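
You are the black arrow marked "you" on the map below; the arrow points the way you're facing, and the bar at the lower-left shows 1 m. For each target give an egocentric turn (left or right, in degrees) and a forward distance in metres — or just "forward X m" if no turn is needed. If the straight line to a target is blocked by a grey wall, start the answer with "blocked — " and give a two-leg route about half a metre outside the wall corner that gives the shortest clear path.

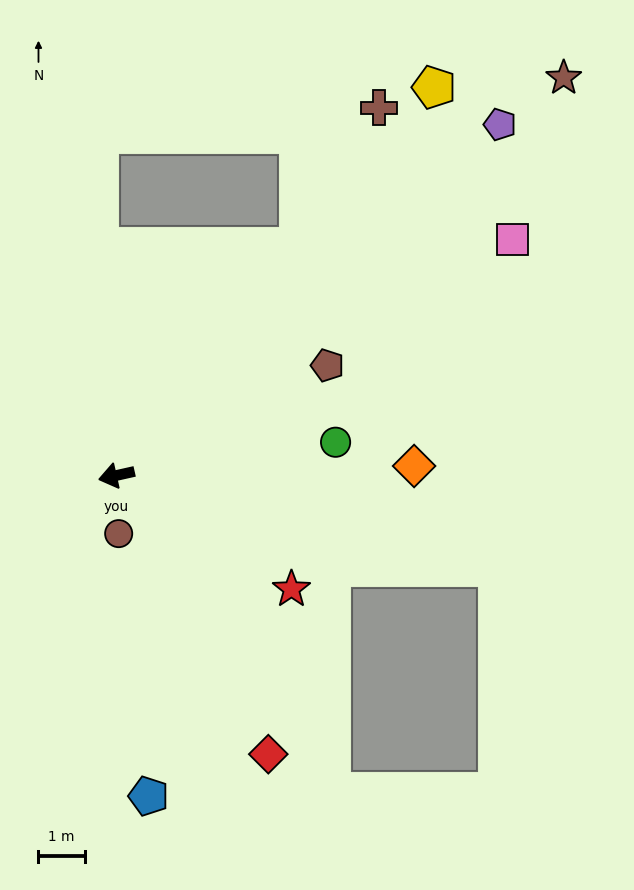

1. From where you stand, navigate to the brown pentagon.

turn right 165°, forward 5.2 m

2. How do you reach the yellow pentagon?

turn right 142°, forward 10.9 m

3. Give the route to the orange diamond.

turn left 169°, forward 6.5 m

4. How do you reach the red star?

turn left 134°, forward 4.5 m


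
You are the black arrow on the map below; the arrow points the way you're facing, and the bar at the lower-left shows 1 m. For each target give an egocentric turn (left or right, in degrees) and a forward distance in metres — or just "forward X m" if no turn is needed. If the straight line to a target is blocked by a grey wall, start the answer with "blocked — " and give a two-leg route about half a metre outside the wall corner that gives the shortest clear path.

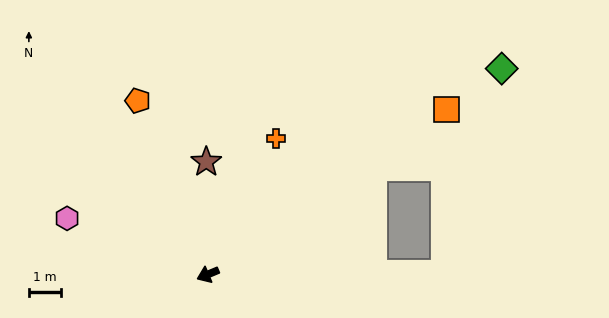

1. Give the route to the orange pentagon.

turn right 91°, forward 5.9 m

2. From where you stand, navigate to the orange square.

turn right 168°, forward 9.1 m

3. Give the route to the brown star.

turn right 112°, forward 3.5 m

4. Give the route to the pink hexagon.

turn right 44°, forward 4.8 m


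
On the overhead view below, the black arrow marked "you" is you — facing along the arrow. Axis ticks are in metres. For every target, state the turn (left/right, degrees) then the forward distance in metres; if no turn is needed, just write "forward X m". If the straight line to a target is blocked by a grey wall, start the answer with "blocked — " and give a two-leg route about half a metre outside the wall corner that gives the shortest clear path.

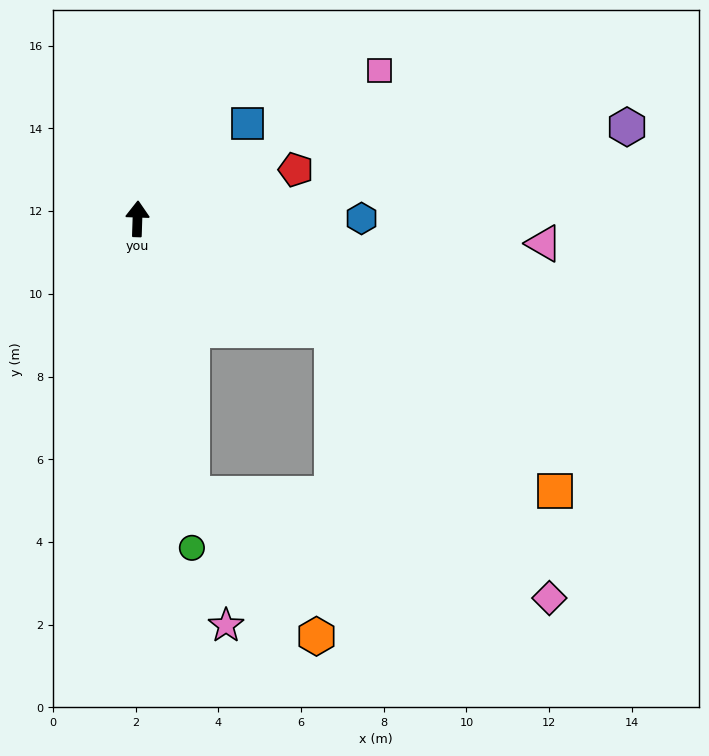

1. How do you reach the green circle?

turn right 169°, forward 8.1 m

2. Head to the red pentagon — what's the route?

turn right 71°, forward 4.0 m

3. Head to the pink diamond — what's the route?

blocked — turn right 118°, forward 5.4 m, then turn right 21°, forward 8.4 m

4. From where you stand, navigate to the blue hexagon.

turn right 88°, forward 5.4 m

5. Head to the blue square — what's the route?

turn right 47°, forward 3.5 m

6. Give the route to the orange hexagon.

blocked — turn right 167°, forward 6.8 m, then turn left 30°, forward 4.6 m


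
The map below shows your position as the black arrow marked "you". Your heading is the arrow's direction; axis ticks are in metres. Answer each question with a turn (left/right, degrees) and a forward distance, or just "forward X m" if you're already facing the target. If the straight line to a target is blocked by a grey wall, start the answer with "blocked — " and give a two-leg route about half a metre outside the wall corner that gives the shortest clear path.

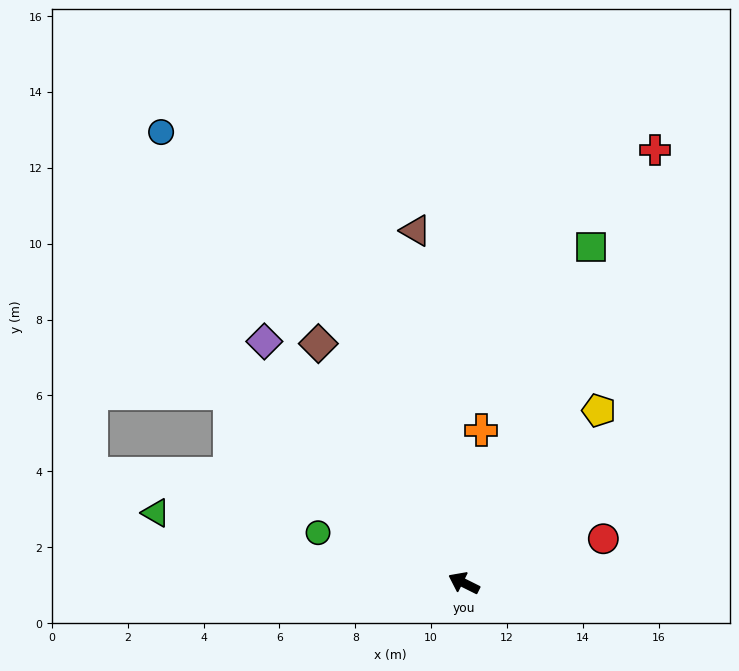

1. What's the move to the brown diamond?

turn right 32°, forward 7.4 m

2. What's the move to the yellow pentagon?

turn right 102°, forward 5.8 m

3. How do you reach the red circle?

turn right 136°, forward 3.9 m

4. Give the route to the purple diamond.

turn right 24°, forward 8.3 m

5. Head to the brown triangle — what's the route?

turn right 56°, forward 9.4 m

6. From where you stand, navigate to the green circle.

turn left 7°, forward 4.1 m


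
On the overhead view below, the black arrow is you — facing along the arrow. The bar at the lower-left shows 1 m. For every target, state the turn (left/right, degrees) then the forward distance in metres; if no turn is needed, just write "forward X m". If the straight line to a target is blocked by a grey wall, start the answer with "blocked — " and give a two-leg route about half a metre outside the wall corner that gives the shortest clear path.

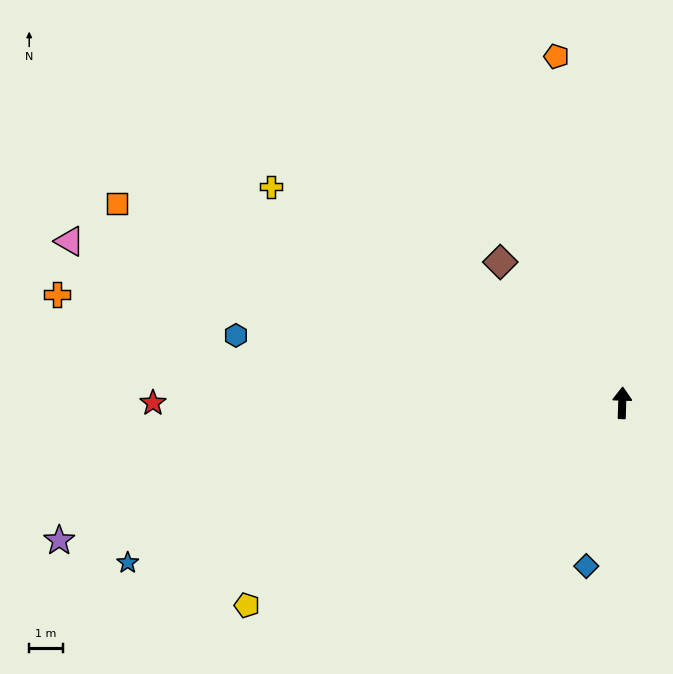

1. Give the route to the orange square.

turn left 70°, forward 16.1 m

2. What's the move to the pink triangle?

turn left 76°, forward 17.0 m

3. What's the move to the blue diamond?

turn left 169°, forward 4.9 m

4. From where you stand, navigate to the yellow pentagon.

turn left 120°, forward 12.6 m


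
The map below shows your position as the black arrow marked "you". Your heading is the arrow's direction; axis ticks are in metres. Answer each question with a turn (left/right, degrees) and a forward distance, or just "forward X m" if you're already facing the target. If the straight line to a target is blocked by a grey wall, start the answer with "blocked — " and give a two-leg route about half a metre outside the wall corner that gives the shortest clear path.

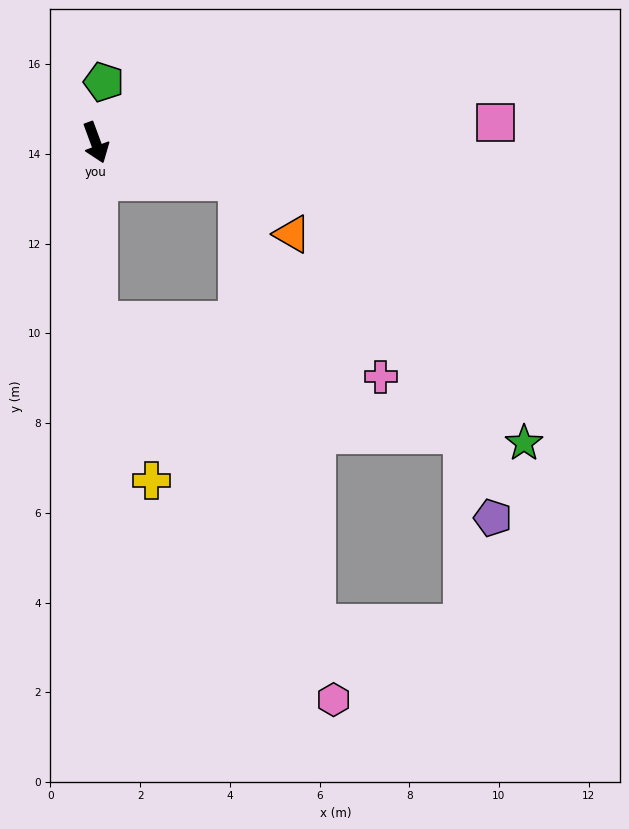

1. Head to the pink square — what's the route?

turn left 73°, forward 8.9 m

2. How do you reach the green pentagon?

turn left 152°, forward 1.4 m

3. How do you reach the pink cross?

blocked — turn right 19°, forward 4.0 m, then turn left 77°, forward 6.4 m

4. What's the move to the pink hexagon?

blocked — turn right 19°, forward 4.0 m, then turn left 31°, forward 9.9 m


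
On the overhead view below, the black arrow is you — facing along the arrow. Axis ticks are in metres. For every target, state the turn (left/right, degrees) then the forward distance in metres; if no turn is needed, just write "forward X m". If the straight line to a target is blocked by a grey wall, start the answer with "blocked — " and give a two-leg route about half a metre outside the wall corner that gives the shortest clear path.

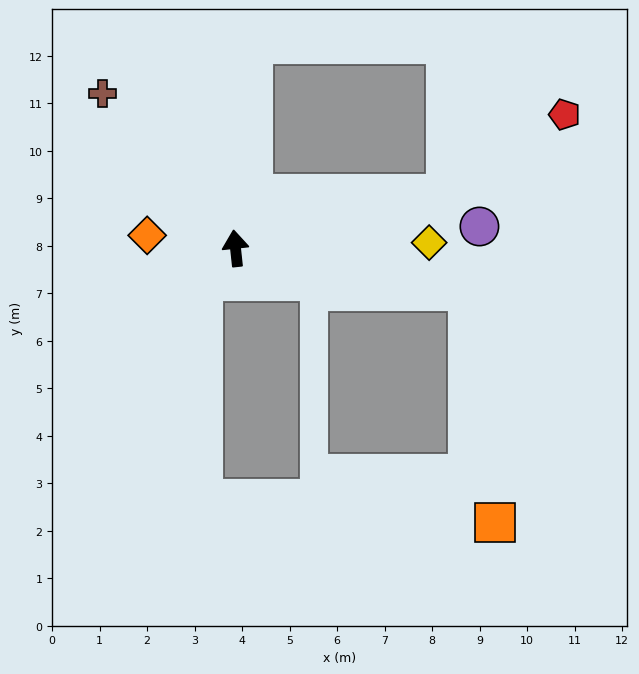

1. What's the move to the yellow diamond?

turn right 94°, forward 4.1 m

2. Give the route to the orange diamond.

turn left 76°, forward 1.9 m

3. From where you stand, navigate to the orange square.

blocked — turn right 106°, forward 5.0 m, then turn right 74°, forward 4.9 m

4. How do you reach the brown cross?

turn left 34°, forward 4.3 m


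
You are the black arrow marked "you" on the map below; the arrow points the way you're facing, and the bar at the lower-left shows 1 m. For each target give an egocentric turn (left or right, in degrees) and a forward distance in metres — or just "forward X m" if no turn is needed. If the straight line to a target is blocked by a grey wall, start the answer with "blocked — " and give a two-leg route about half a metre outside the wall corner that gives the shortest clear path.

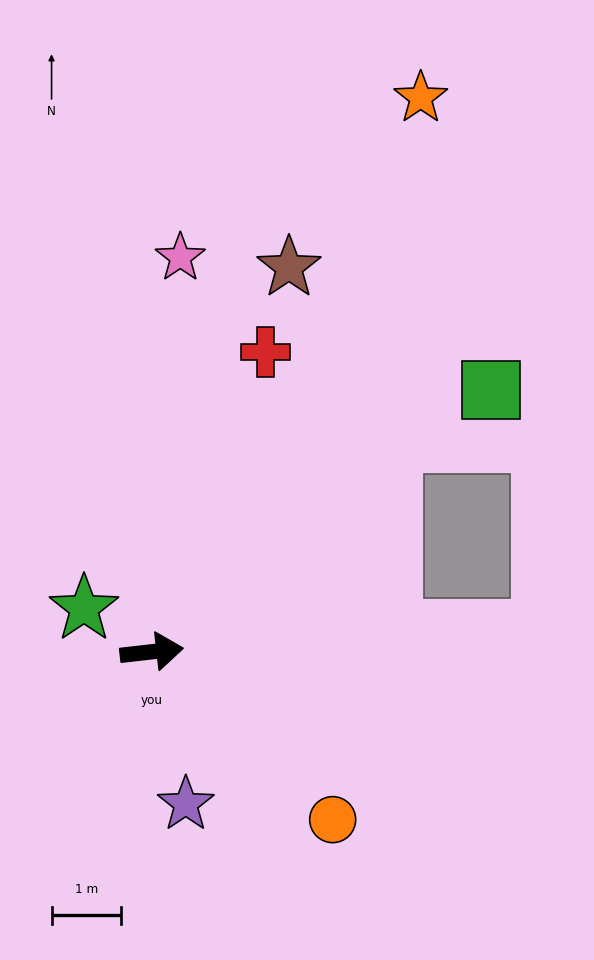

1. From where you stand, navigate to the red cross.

turn left 63°, forward 4.6 m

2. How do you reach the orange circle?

turn right 49°, forward 3.5 m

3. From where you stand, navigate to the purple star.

turn right 84°, forward 2.2 m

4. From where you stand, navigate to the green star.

turn left 141°, forward 1.2 m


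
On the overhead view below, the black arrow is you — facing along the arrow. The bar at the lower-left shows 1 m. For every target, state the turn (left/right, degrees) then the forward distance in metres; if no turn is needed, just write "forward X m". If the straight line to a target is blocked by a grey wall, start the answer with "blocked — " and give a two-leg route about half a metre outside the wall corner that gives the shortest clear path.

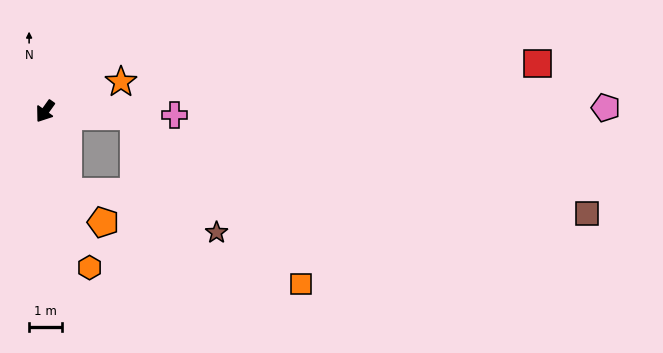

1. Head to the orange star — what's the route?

turn left 147°, forward 2.5 m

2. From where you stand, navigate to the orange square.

blocked — turn left 122°, forward 2.7 m, then turn right 42°, forward 7.2 m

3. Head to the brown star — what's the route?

blocked — turn left 122°, forward 2.7 m, then turn right 51°, forward 4.4 m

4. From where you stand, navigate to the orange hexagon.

turn left 51°, forward 5.0 m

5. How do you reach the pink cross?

turn left 124°, forward 4.0 m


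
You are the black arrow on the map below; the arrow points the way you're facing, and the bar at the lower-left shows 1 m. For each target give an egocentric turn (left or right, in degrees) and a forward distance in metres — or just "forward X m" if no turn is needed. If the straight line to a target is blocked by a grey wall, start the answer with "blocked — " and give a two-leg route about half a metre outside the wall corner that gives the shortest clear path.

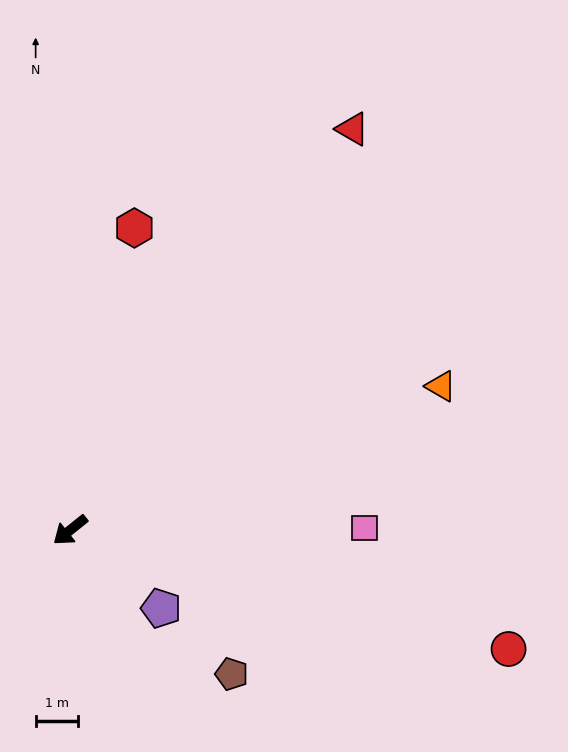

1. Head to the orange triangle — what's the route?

turn left 162°, forward 9.3 m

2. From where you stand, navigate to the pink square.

turn left 142°, forward 6.9 m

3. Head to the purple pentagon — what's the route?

turn left 101°, forward 2.8 m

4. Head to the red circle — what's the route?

turn left 126°, forward 10.6 m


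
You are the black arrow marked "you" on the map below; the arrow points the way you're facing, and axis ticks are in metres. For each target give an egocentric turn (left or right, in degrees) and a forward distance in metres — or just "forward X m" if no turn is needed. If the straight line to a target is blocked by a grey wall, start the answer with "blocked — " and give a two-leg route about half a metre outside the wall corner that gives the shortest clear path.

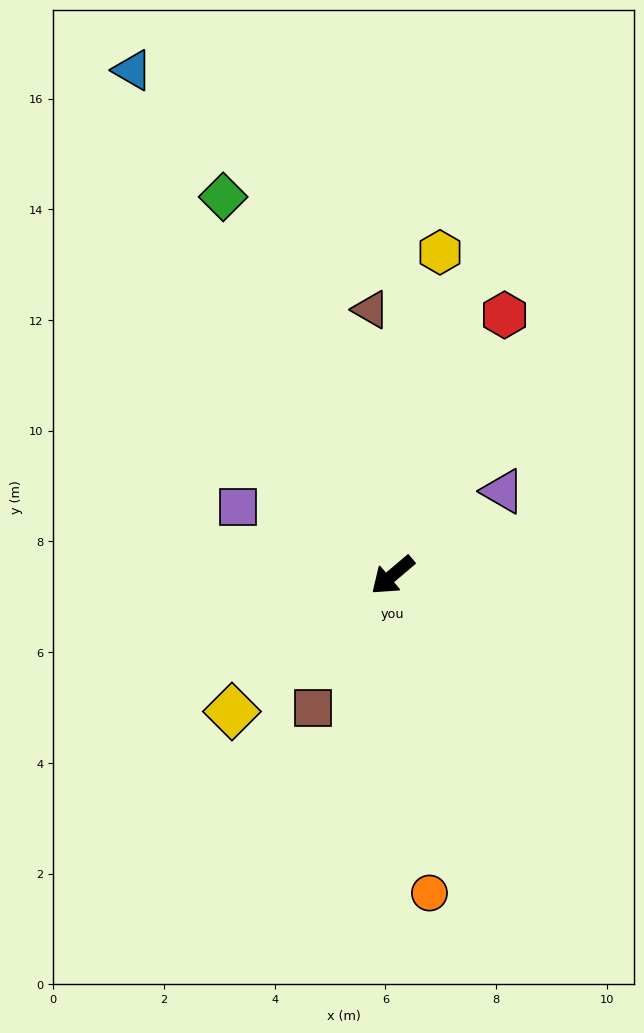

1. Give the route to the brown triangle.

turn right 126°, forward 4.8 m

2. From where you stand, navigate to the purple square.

turn right 64°, forward 3.1 m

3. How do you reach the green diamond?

turn right 106°, forward 7.5 m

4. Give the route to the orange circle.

turn left 56°, forward 5.8 m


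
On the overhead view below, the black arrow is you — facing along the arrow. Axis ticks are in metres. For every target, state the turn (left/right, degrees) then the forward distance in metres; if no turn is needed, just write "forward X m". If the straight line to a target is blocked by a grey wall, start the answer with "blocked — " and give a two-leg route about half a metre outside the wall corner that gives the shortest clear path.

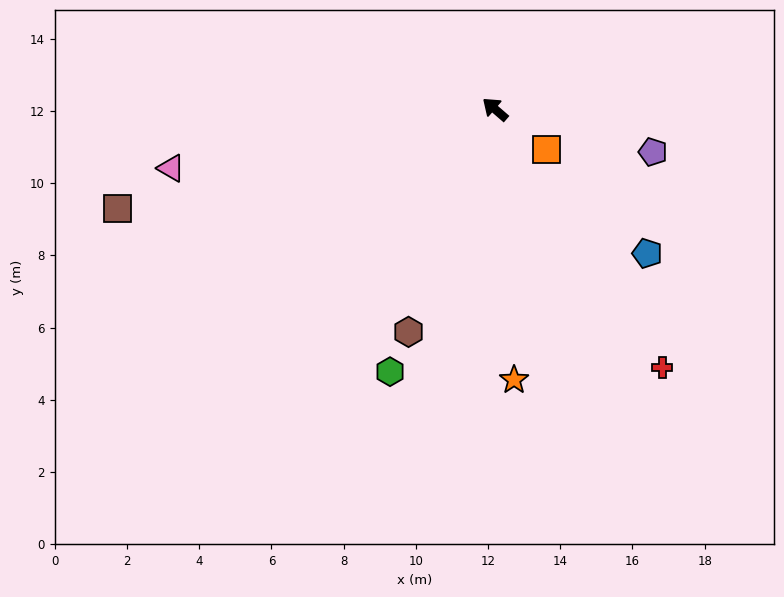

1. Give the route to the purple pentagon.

turn right 154°, forward 4.5 m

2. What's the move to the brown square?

turn left 56°, forward 10.8 m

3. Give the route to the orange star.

turn left 135°, forward 7.5 m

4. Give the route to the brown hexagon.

turn left 110°, forward 6.6 m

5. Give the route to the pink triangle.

turn left 51°, forward 9.1 m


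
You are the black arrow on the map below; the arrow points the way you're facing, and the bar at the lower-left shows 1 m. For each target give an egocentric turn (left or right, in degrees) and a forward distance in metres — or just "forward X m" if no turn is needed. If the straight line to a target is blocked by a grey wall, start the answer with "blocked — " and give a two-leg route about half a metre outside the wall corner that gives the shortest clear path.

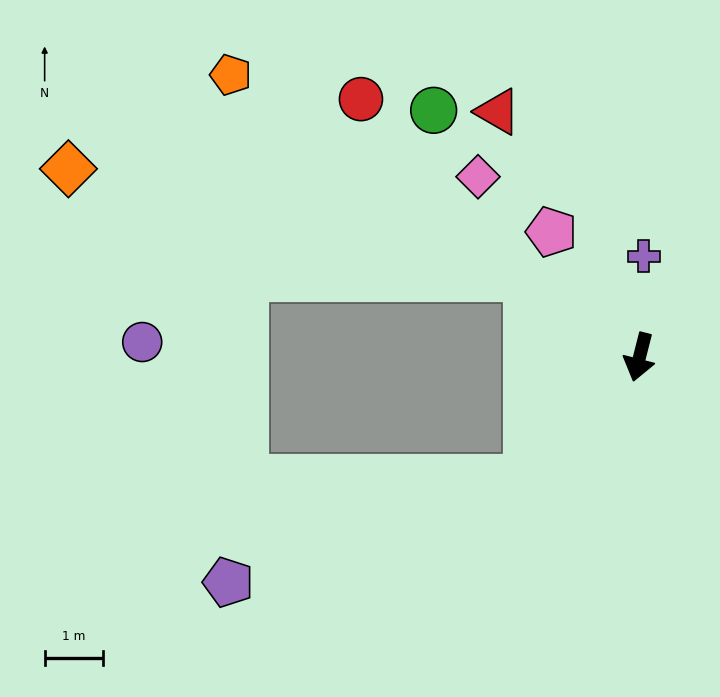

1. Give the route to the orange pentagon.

turn right 110°, forward 8.5 m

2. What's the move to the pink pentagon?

turn right 131°, forward 2.6 m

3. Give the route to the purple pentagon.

blocked — turn right 28°, forward 2.8 m, then turn right 29°, forward 5.4 m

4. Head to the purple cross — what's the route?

turn right 168°, forward 1.7 m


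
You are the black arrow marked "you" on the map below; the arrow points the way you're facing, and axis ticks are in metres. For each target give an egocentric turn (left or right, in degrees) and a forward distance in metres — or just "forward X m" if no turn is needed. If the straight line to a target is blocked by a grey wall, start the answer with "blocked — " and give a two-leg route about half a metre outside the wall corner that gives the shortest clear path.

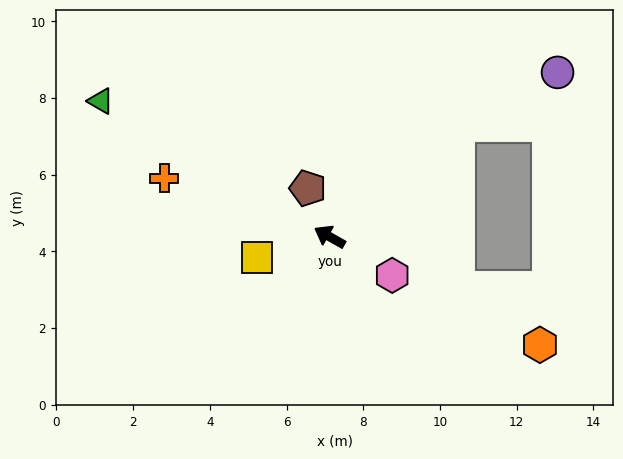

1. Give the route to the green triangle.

forward 6.9 m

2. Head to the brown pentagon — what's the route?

turn right 36°, forward 1.4 m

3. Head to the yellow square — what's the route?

turn left 46°, forward 2.0 m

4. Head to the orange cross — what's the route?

turn left 10°, forward 4.6 m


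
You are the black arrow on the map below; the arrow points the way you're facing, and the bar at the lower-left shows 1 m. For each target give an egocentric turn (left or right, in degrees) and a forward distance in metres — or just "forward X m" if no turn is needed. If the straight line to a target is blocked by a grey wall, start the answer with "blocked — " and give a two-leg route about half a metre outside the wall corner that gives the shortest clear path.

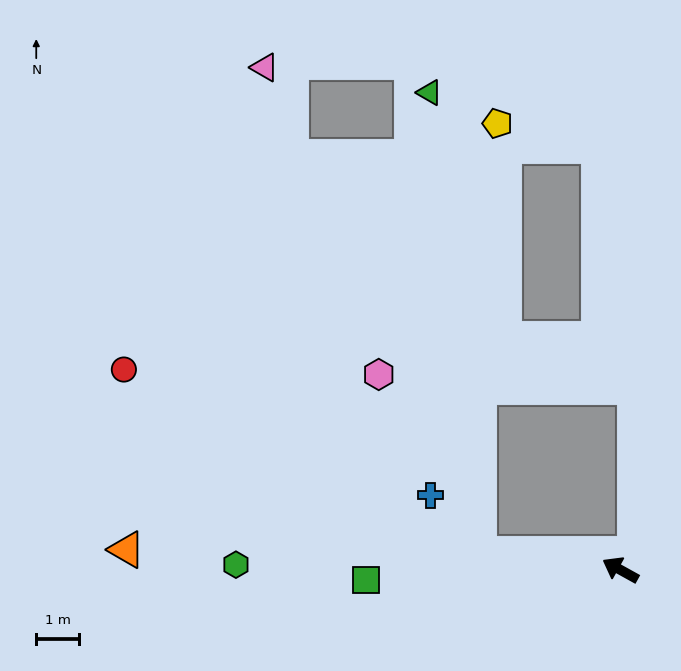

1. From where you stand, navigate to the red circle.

blocked — turn left 23°, forward 3.4 m, then turn right 21°, forward 9.4 m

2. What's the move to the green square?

turn left 31°, forward 6.0 m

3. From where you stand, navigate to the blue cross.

blocked — turn left 23°, forward 3.4 m, then turn right 45°, forward 1.8 m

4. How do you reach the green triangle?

blocked — turn left 23°, forward 3.4 m, then turn right 78°, forward 10.9 m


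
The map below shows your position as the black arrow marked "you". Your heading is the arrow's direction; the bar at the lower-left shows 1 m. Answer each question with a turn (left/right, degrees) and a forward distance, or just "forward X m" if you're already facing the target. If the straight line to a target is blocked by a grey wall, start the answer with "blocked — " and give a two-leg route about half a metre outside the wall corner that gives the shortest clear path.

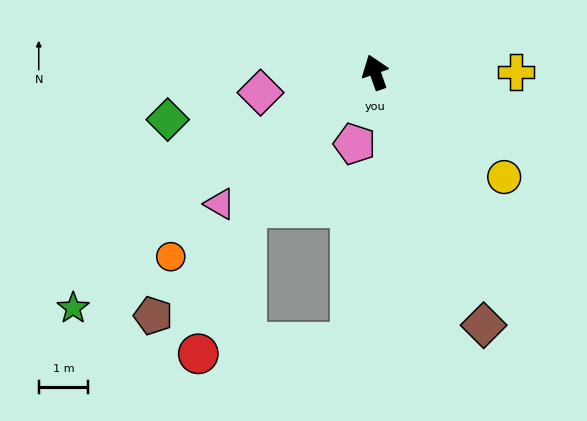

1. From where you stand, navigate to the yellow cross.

turn right 109°, forward 2.8 m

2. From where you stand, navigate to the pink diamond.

turn left 81°, forward 2.3 m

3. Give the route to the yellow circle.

turn right 149°, forward 3.4 m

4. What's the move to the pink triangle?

turn left 111°, forward 4.1 m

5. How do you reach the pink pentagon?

turn left 145°, forward 1.5 m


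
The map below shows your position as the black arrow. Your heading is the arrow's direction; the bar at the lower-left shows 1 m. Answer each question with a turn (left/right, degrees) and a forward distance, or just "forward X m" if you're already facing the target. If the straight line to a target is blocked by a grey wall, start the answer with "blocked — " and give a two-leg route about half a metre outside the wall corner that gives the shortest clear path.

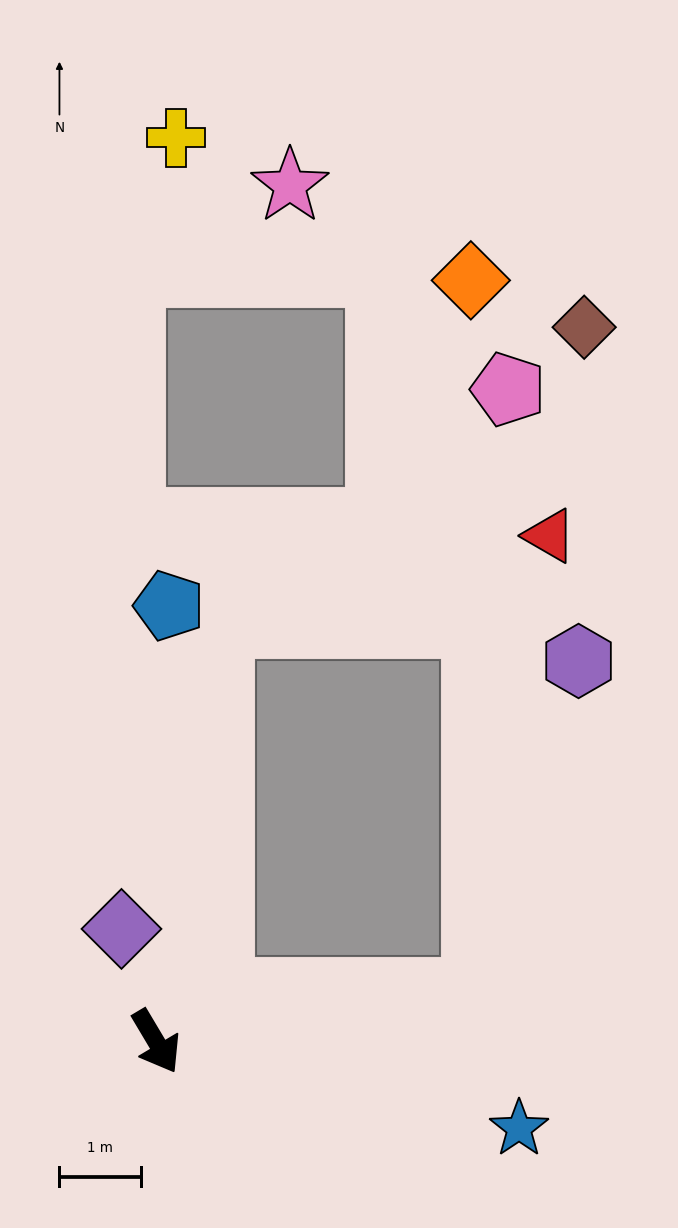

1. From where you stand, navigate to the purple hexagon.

blocked — turn left 68°, forward 4.0 m, then turn left 64°, forward 4.3 m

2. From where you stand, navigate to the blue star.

turn left 46°, forward 4.6 m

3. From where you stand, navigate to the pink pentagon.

blocked — turn left 68°, forward 4.0 m, then turn left 78°, forward 7.5 m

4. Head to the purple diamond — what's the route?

turn left 166°, forward 1.5 m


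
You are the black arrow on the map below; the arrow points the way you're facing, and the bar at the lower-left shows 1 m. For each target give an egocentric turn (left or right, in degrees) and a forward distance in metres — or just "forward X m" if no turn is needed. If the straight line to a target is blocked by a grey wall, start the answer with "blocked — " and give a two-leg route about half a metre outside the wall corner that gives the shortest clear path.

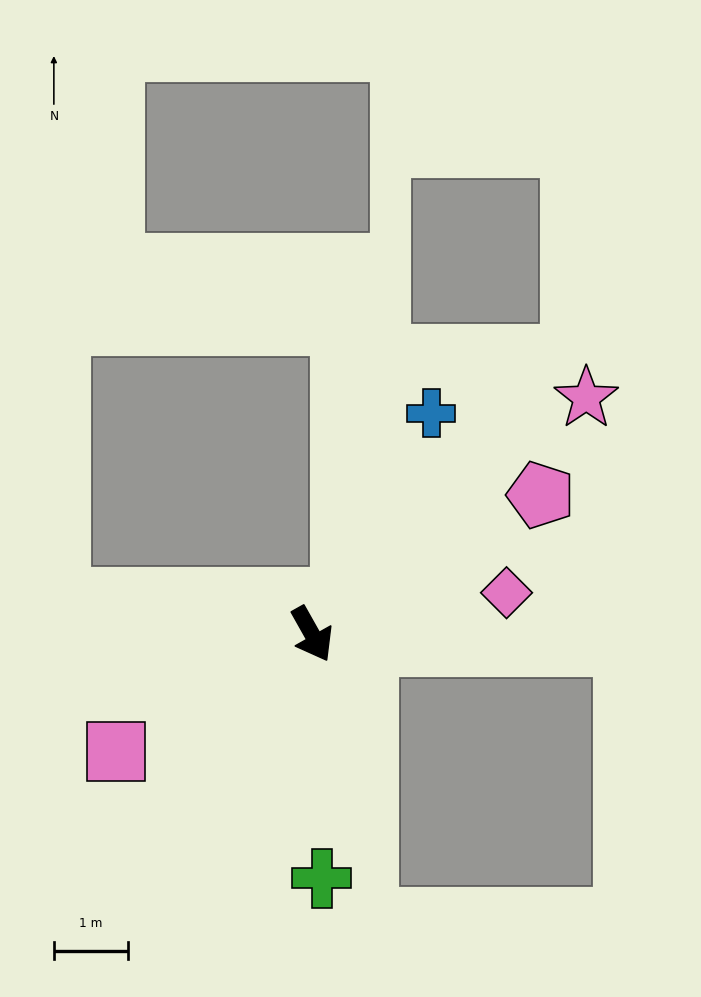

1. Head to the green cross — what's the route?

turn right 27°, forward 3.3 m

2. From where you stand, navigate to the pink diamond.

turn left 73°, forward 2.7 m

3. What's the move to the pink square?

turn right 88°, forward 3.1 m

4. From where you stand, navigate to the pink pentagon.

turn left 92°, forward 3.6 m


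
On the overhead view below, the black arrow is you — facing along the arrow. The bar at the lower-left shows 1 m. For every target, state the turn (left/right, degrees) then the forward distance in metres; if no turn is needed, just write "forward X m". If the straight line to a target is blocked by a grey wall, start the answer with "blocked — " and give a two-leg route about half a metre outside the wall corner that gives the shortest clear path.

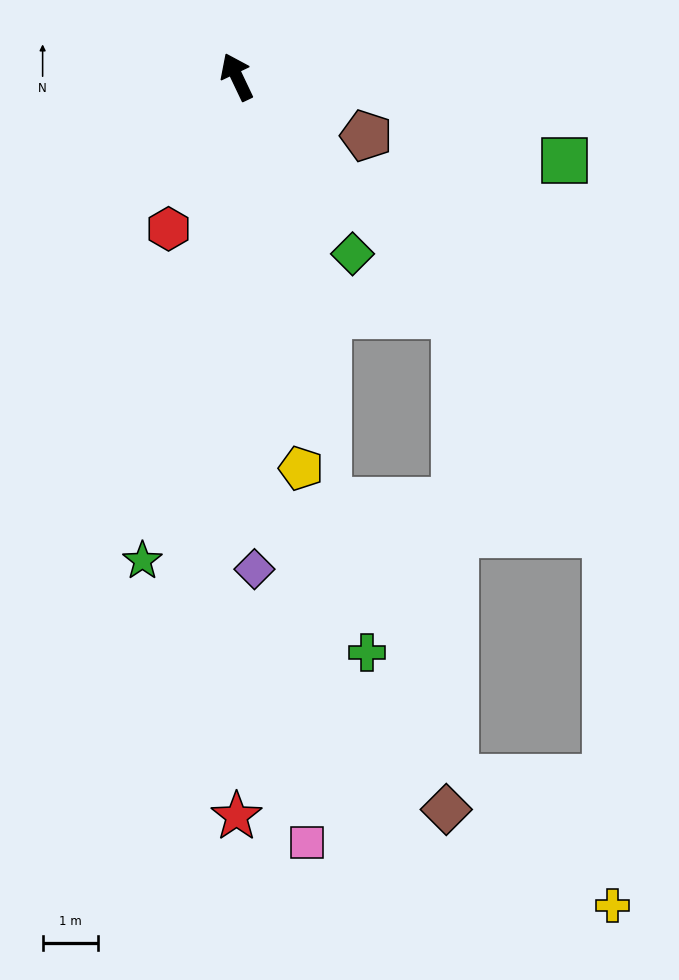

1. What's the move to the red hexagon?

turn left 130°, forward 3.0 m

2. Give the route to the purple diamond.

turn left 157°, forward 8.9 m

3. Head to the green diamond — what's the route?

turn right 172°, forward 3.8 m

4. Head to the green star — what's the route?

turn left 144°, forward 8.9 m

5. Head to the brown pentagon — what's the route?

turn right 140°, forward 2.6 m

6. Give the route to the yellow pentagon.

turn left 164°, forward 7.2 m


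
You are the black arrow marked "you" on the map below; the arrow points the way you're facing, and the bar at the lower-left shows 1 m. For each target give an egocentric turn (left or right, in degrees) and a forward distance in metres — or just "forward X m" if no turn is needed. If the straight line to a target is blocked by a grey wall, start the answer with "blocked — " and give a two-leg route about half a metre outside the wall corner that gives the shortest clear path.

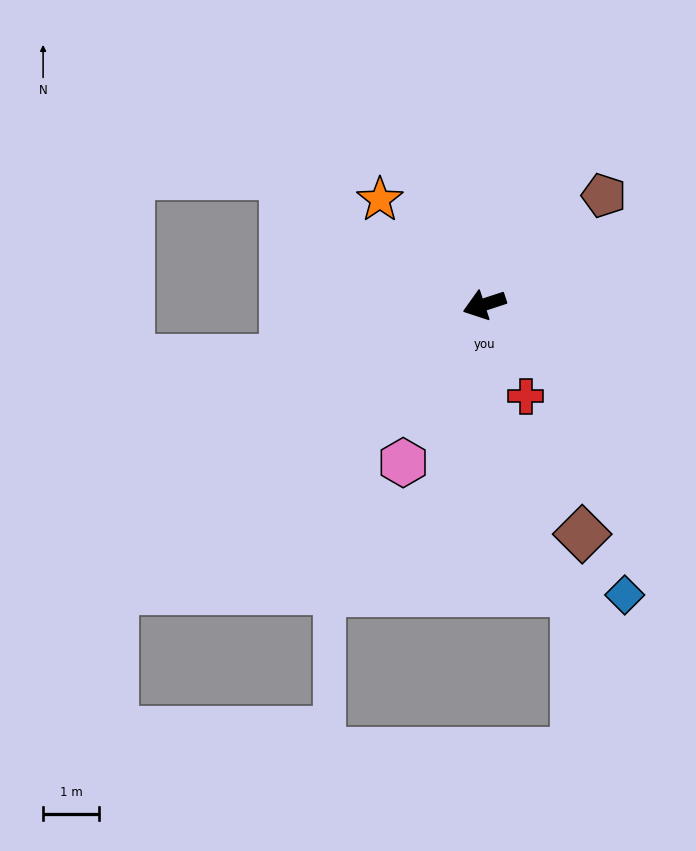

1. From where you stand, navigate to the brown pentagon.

turn right 156°, forward 2.9 m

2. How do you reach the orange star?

turn right 63°, forward 2.6 m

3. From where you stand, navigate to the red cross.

turn left 96°, forward 1.8 m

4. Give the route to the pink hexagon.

turn left 45°, forward 3.2 m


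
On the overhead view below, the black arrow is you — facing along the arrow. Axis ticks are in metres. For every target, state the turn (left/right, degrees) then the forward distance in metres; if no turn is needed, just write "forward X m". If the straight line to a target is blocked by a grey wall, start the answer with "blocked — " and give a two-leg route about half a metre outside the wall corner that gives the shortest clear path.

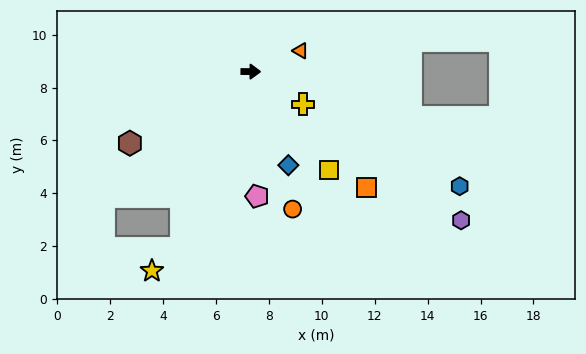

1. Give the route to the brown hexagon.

turn right 149°, forward 5.3 m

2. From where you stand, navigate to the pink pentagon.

turn right 87°, forward 4.7 m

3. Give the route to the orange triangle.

turn left 23°, forward 2.0 m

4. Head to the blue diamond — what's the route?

turn right 68°, forward 3.8 m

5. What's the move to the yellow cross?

turn right 32°, forward 2.3 m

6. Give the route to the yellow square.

turn right 51°, forward 4.8 m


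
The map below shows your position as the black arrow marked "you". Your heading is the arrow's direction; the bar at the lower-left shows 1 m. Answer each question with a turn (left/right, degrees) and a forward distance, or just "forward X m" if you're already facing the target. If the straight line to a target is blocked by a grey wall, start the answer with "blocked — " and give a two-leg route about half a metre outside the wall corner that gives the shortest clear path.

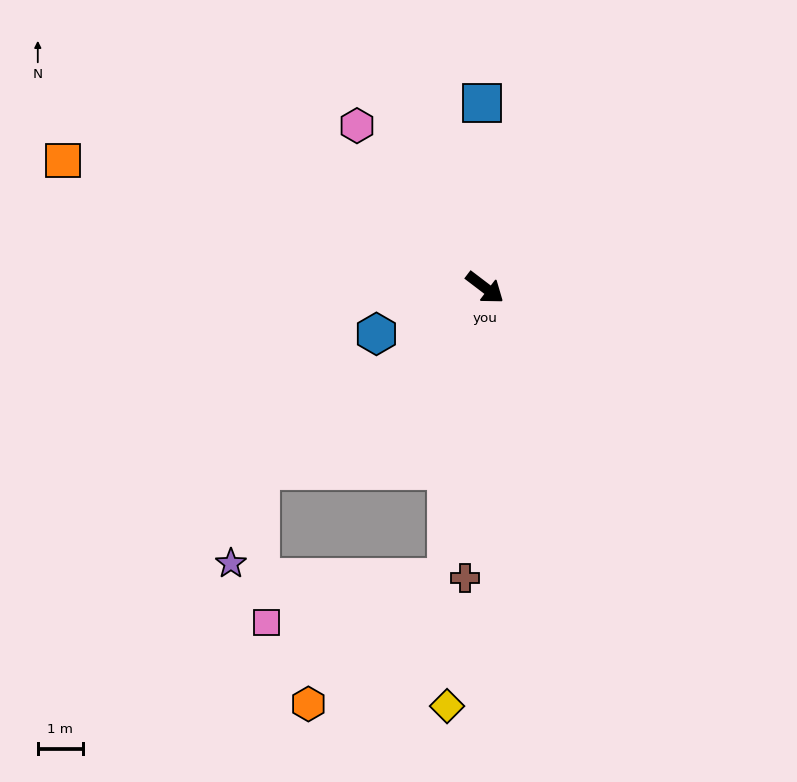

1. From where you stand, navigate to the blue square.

turn left 128°, forward 4.1 m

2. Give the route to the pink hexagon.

turn left 166°, forward 4.6 m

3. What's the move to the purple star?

blocked — turn right 103°, forward 6.4 m, then turn left 32°, forward 2.2 m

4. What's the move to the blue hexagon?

turn right 120°, forward 2.6 m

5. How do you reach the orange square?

turn right 159°, forward 9.8 m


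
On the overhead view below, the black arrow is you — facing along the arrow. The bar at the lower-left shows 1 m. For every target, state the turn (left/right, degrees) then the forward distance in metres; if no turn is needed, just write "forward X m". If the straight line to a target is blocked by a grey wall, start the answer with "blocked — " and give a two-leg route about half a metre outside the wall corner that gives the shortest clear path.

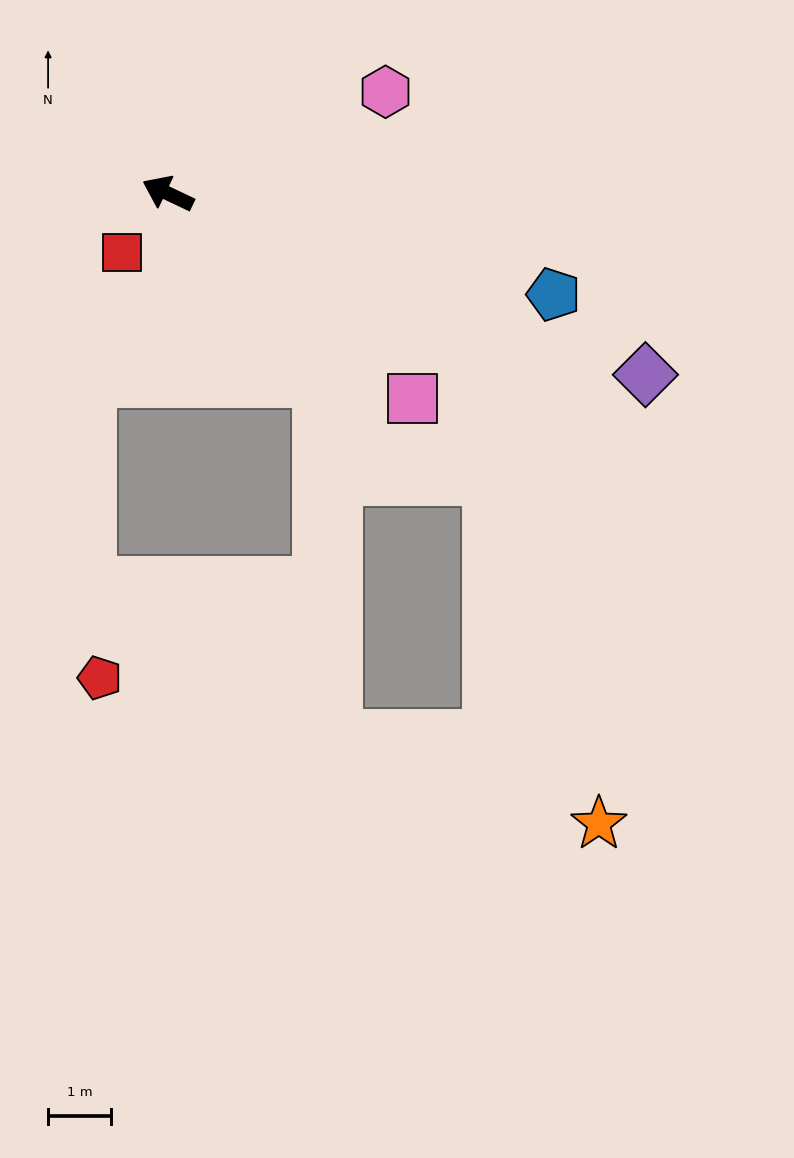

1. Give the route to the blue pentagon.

turn right 169°, forward 6.4 m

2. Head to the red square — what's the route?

turn left 77°, forward 1.2 m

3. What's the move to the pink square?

turn left 165°, forward 5.1 m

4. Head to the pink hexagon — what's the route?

turn right 130°, forward 3.8 m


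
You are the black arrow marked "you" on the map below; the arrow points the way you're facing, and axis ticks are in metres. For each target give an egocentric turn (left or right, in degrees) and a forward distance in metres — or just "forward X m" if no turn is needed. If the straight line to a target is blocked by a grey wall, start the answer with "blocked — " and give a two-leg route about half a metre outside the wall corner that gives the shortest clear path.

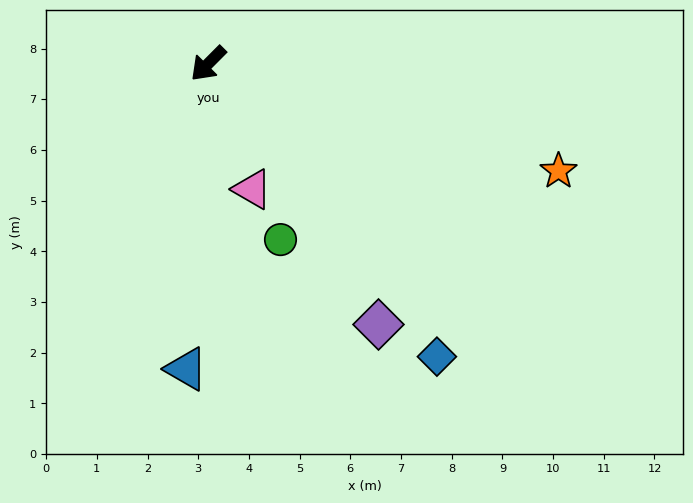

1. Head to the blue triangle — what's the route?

turn left 41°, forward 6.0 m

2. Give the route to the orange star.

turn left 118°, forward 7.2 m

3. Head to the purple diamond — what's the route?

turn left 78°, forward 6.1 m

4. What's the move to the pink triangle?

turn left 64°, forward 2.6 m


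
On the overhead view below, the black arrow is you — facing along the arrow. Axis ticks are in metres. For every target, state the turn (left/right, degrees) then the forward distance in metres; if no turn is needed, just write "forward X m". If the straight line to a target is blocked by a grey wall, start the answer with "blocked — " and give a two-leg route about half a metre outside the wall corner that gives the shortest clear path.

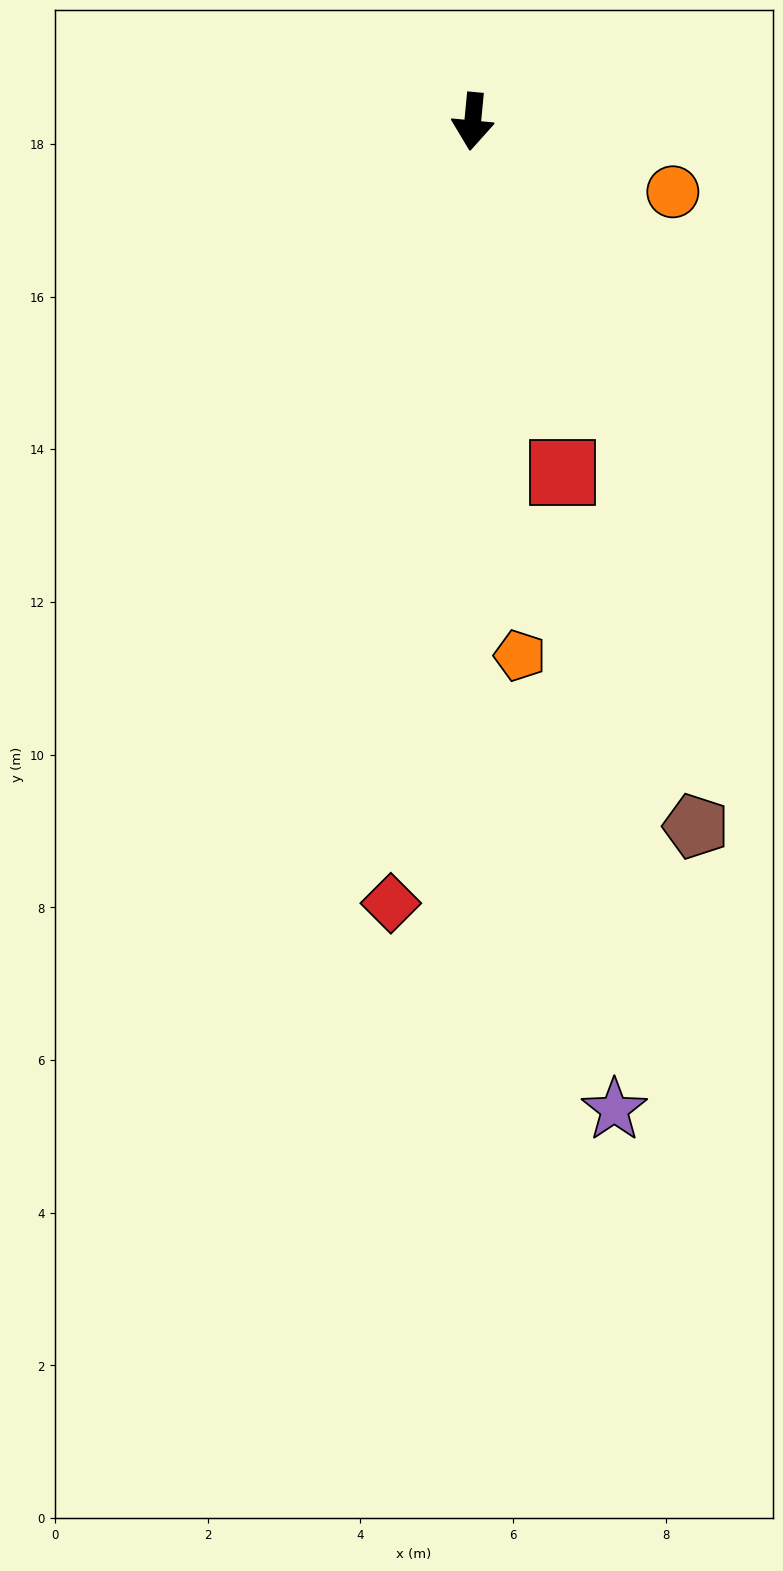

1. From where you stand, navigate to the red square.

turn left 20°, forward 4.7 m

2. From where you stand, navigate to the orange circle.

turn left 76°, forward 2.8 m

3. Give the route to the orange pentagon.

turn left 10°, forward 7.0 m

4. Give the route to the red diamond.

forward 10.3 m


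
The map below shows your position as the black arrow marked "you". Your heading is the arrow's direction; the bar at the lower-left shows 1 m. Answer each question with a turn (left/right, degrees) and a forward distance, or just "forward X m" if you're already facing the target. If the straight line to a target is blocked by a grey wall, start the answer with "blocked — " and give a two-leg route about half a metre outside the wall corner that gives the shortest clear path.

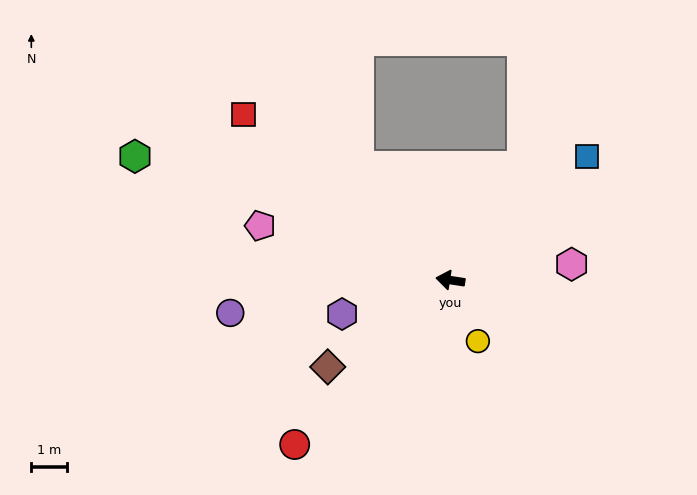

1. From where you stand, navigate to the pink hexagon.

turn right 164°, forward 3.5 m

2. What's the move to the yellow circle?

turn left 123°, forward 1.9 m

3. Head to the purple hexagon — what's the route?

turn left 26°, forward 3.2 m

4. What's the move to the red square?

turn right 30°, forward 7.5 m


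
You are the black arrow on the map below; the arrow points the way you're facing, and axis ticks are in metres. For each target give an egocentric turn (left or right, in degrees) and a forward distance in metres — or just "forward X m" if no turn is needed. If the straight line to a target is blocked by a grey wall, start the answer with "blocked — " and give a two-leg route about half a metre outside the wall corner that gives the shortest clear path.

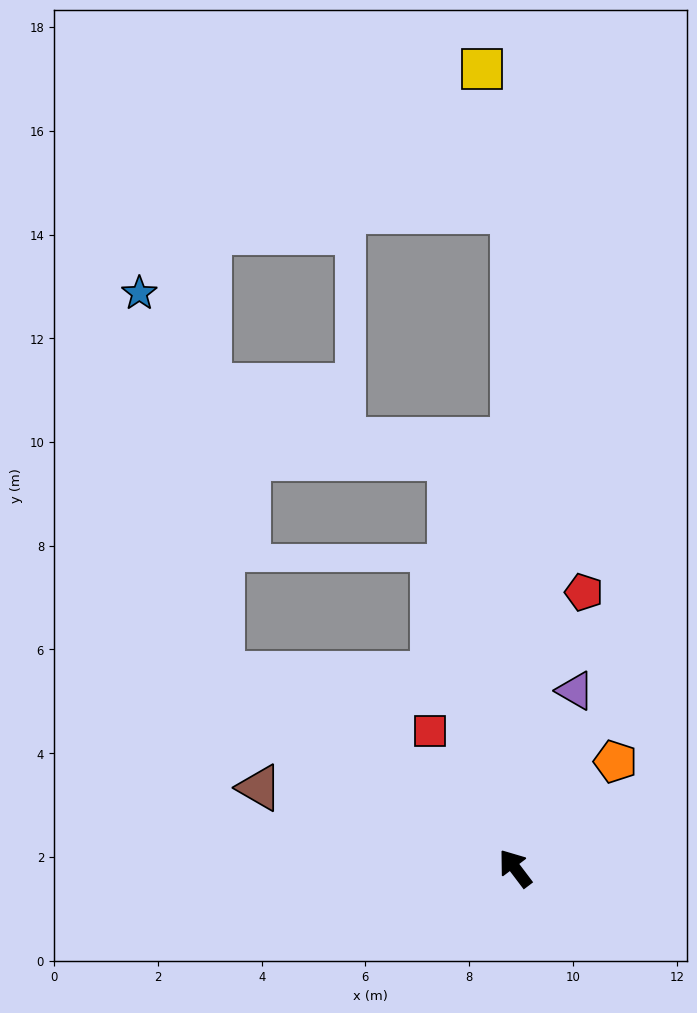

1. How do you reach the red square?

turn right 5°, forward 3.1 m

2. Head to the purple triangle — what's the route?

turn right 56°, forward 3.6 m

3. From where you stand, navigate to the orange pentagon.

turn right 80°, forward 2.8 m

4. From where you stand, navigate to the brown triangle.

turn left 35°, forward 5.2 m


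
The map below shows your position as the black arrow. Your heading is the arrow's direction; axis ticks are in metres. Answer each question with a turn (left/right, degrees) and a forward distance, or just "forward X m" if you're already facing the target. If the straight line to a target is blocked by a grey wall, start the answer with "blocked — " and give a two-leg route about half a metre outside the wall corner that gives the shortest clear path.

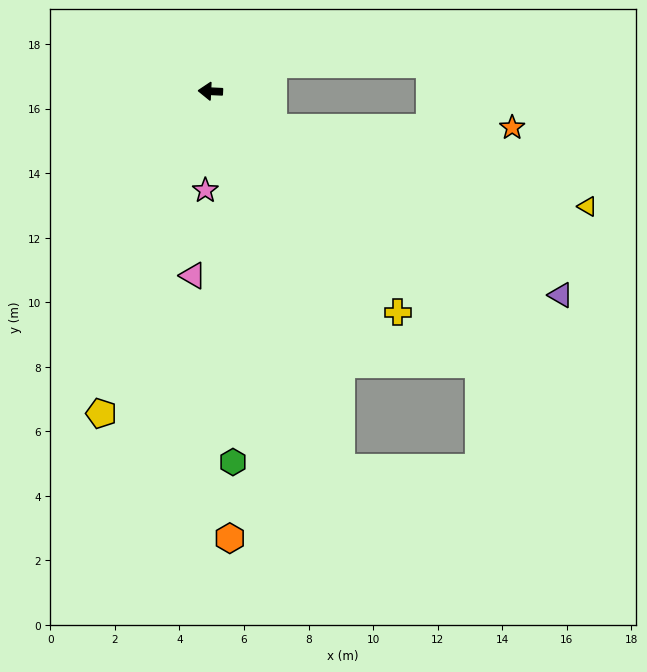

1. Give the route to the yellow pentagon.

turn left 74°, forward 10.5 m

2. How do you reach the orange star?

blocked — turn left 153°, forward 2.3 m, then turn left 30°, forward 7.4 m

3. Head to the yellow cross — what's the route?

turn left 133°, forward 9.0 m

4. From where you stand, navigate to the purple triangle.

turn left 152°, forward 12.6 m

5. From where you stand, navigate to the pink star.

turn left 90°, forward 3.1 m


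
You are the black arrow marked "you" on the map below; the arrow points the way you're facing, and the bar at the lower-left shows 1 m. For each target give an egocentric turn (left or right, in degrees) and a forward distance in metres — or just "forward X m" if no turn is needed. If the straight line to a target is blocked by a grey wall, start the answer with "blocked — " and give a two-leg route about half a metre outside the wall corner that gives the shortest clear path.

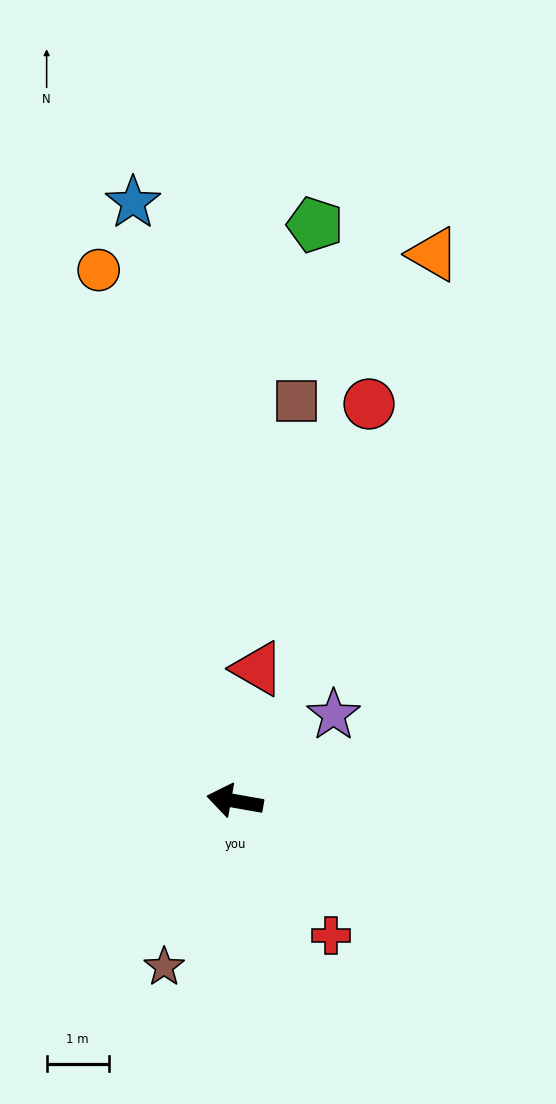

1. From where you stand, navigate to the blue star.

turn right 70°, forward 9.8 m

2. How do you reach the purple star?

turn right 129°, forward 2.1 m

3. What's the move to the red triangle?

turn right 90°, forward 2.2 m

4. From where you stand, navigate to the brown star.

turn left 77°, forward 2.9 m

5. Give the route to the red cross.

turn left 136°, forward 2.7 m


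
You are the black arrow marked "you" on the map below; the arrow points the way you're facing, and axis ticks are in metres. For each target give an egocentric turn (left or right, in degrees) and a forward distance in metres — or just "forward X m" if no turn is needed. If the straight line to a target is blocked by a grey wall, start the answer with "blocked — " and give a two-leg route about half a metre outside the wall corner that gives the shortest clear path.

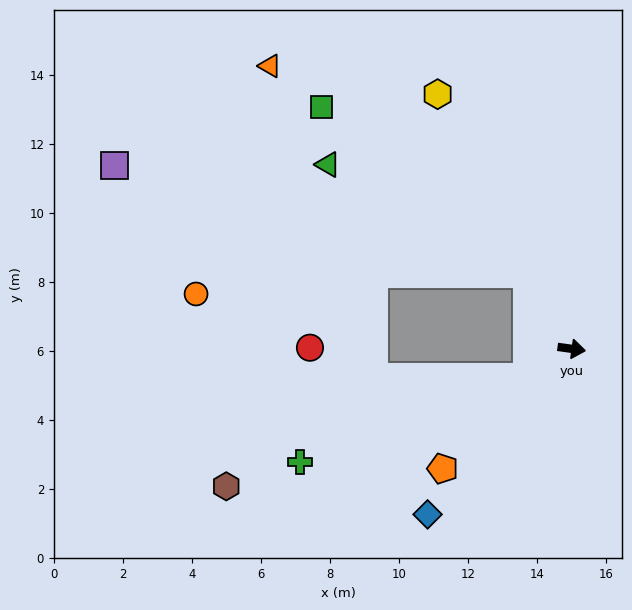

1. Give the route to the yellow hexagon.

turn left 126°, forward 8.3 m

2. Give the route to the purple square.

blocked — turn left 128°, forward 2.5 m, then turn left 45°, forward 12.4 m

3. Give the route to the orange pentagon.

turn right 129°, forward 5.1 m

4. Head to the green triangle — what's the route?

blocked — turn left 128°, forward 2.5 m, then turn left 31°, forward 6.6 m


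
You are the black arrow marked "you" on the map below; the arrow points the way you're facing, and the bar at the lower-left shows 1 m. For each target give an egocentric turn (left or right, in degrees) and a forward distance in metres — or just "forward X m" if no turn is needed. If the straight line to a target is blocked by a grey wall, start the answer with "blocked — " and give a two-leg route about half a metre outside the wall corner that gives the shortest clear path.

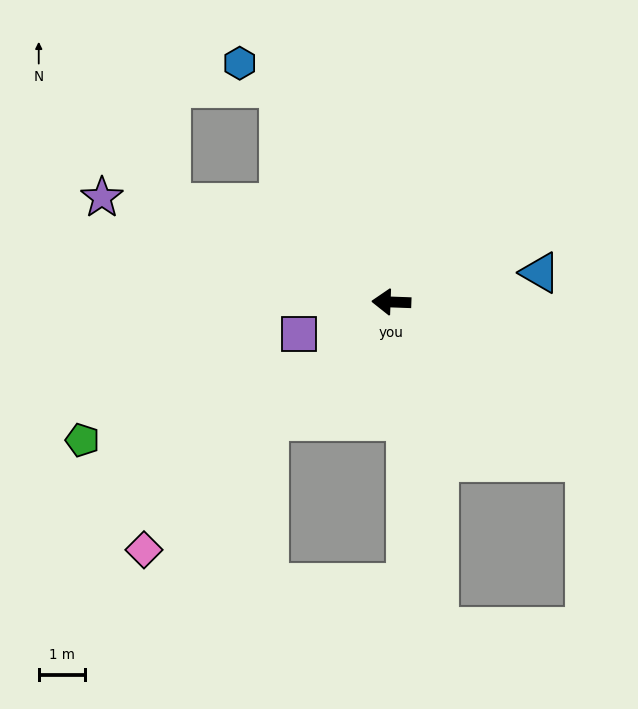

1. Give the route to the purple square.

turn left 21°, forward 2.1 m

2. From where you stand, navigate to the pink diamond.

turn left 47°, forward 7.5 m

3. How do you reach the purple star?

turn right 18°, forward 6.6 m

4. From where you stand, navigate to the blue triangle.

turn right 167°, forward 3.3 m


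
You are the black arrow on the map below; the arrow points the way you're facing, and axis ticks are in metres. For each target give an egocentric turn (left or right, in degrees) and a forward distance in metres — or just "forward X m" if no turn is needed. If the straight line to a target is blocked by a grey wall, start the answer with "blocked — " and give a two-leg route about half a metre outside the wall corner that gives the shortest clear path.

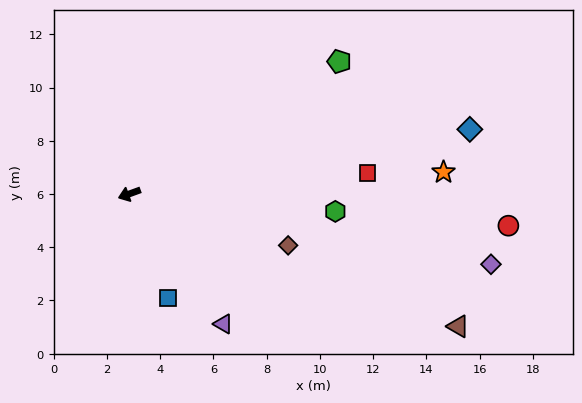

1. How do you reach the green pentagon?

turn right 168°, forward 9.3 m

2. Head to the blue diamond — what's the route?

turn left 171°, forward 13.0 m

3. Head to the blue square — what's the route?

turn left 90°, forward 4.2 m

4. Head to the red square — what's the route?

turn left 165°, forward 9.0 m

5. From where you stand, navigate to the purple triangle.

turn left 106°, forward 6.0 m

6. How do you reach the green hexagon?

turn left 155°, forward 7.8 m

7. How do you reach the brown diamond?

turn left 142°, forward 6.3 m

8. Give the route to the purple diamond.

turn left 149°, forward 13.8 m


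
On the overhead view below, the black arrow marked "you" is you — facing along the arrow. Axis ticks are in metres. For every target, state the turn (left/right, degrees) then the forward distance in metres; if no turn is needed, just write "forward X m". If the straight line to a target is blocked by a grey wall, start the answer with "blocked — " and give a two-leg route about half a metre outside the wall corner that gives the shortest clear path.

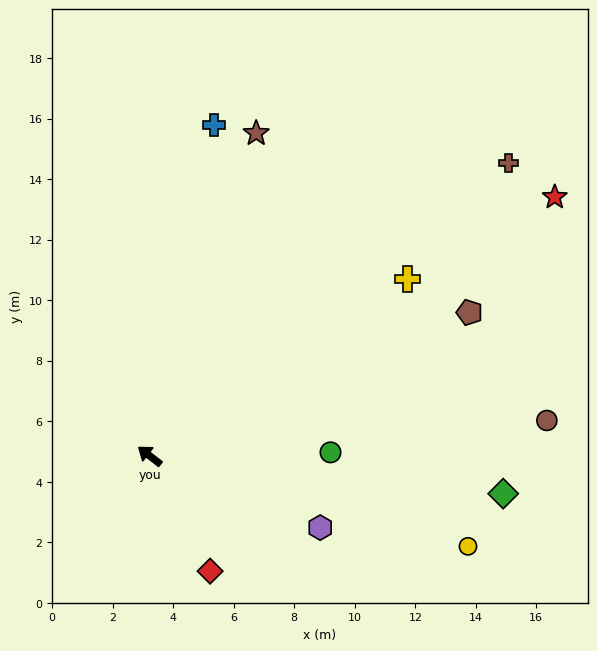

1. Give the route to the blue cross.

turn right 63°, forward 11.1 m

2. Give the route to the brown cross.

turn right 103°, forward 15.3 m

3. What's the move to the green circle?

turn right 141°, forward 6.0 m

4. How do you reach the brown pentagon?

turn right 118°, forward 11.6 m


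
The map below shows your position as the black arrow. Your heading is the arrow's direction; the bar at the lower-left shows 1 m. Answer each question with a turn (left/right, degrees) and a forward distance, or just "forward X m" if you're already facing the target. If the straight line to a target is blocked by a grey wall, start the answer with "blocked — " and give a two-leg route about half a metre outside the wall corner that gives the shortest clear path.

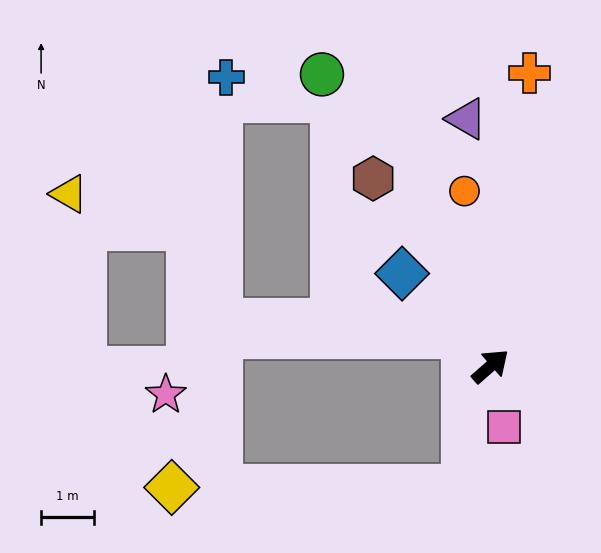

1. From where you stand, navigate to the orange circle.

turn left 57°, forward 3.3 m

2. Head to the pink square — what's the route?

turn right 119°, forward 1.2 m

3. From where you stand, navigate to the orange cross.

turn left 41°, forward 5.6 m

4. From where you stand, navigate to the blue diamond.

turn left 92°, forward 2.4 m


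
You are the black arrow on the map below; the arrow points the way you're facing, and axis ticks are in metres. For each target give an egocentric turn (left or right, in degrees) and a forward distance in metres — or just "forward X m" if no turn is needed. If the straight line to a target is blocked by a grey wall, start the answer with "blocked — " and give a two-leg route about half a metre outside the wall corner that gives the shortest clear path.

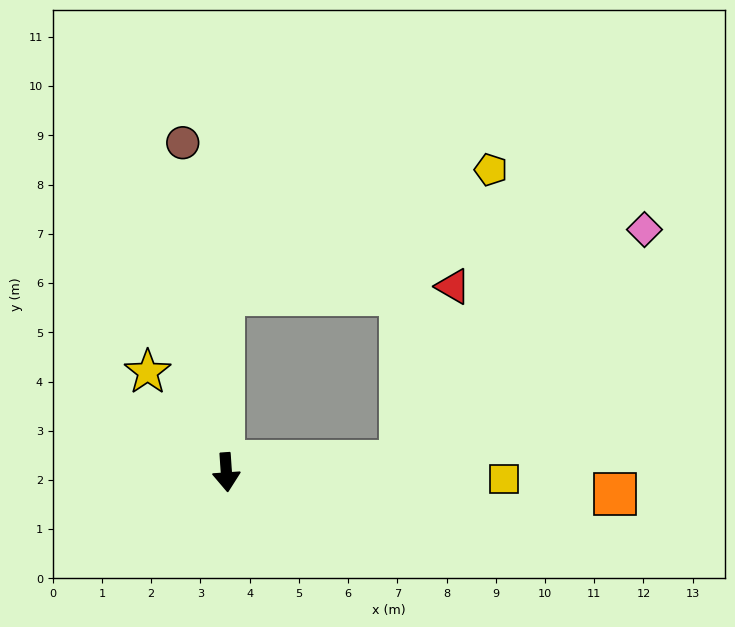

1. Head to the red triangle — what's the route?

blocked — turn left 90°, forward 3.5 m, then turn left 69°, forward 3.7 m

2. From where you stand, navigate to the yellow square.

turn left 85°, forward 5.6 m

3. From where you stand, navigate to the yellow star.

turn right 146°, forward 2.6 m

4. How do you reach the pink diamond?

blocked — turn left 90°, forward 3.5 m, then turn left 40°, forward 6.8 m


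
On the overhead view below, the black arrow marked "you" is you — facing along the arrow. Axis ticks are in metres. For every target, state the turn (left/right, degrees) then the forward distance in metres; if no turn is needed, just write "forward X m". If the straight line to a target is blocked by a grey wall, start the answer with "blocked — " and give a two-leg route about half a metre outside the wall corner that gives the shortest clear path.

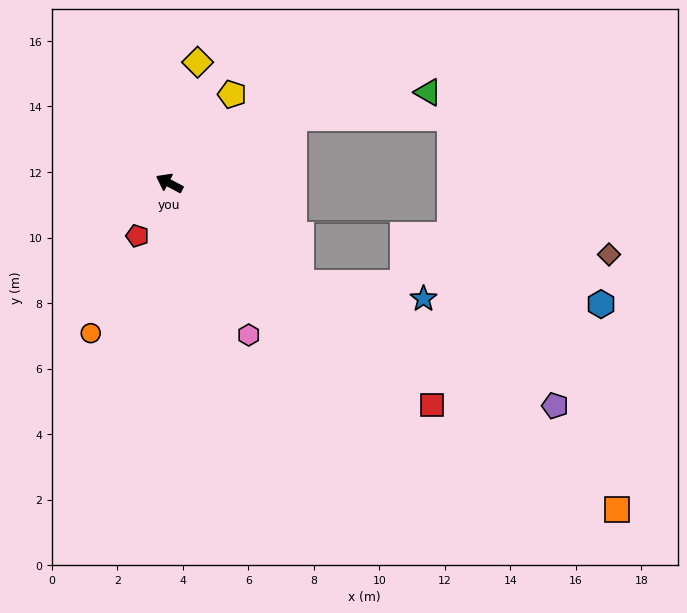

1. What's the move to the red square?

turn left 168°, forward 10.5 m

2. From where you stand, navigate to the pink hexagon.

turn left 145°, forward 5.2 m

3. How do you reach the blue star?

blocked — turn left 170°, forward 5.0 m, then turn left 31°, forward 3.8 m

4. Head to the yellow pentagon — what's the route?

turn right 97°, forward 3.3 m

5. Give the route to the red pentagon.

turn left 87°, forward 1.9 m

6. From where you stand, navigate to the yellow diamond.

turn right 75°, forward 3.8 m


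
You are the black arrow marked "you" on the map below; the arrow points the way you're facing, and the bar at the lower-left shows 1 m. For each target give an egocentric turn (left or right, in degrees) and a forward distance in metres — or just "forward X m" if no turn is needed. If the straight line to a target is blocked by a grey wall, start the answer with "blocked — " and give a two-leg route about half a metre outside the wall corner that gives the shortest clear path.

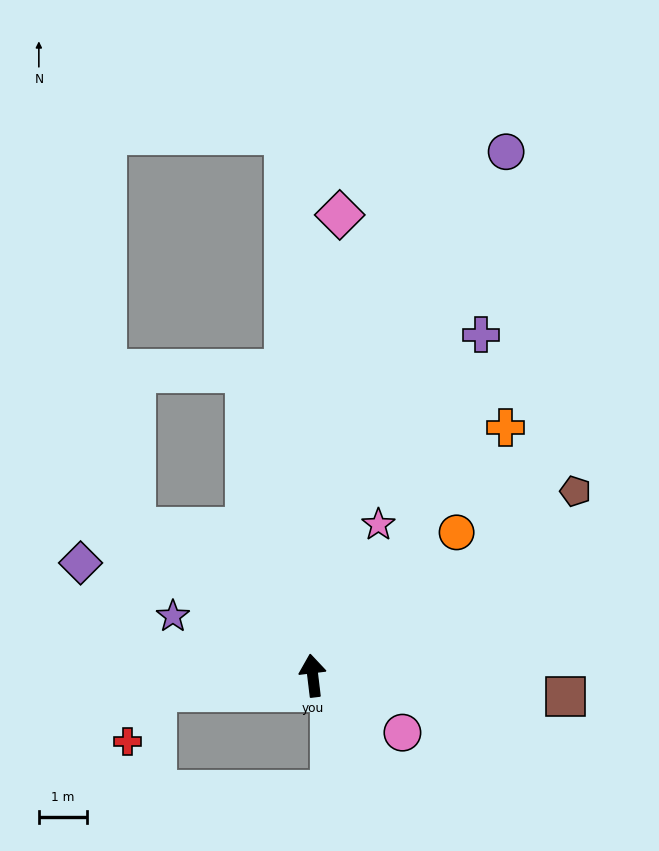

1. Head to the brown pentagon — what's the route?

turn right 62°, forward 6.6 m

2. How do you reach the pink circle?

turn right 129°, forward 2.2 m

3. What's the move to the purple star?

turn left 60°, forward 3.1 m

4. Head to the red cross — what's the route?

blocked — turn left 89°, forward 3.2 m, then turn left 54°, forward 1.2 m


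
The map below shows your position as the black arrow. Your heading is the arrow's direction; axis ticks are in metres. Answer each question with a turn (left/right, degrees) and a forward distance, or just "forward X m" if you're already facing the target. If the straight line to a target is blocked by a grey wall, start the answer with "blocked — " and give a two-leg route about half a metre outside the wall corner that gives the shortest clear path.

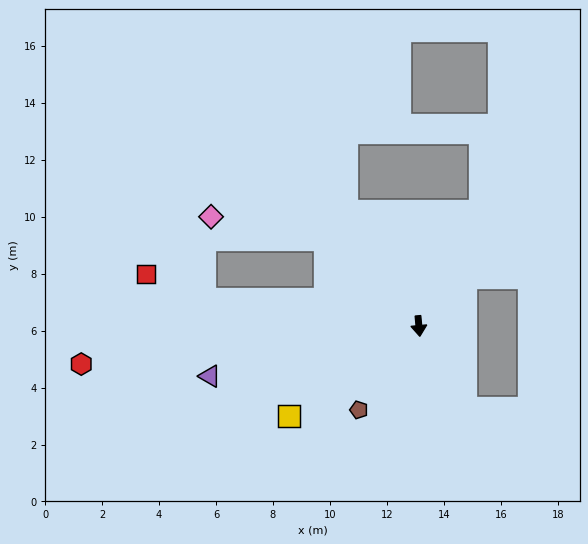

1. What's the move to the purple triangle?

turn right 82°, forward 7.5 m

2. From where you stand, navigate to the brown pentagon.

turn right 41°, forward 3.6 m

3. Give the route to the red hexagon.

turn right 89°, forward 11.9 m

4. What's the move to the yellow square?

turn right 60°, forward 5.5 m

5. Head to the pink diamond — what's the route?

blocked — turn right 138°, forward 4.5 m, then turn left 32°, forward 4.1 m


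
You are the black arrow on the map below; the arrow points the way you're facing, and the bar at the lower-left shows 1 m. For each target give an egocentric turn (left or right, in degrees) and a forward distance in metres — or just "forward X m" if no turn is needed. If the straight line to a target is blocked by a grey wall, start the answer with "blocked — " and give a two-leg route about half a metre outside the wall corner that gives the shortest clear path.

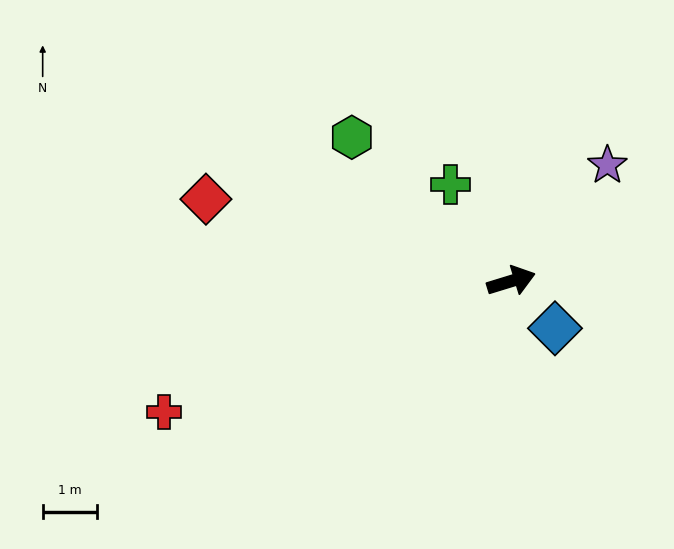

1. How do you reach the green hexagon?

turn left 121°, forward 3.9 m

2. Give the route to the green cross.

turn left 105°, forward 2.1 m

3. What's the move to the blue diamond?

turn right 64°, forward 1.2 m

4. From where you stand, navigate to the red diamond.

turn left 148°, forward 5.8 m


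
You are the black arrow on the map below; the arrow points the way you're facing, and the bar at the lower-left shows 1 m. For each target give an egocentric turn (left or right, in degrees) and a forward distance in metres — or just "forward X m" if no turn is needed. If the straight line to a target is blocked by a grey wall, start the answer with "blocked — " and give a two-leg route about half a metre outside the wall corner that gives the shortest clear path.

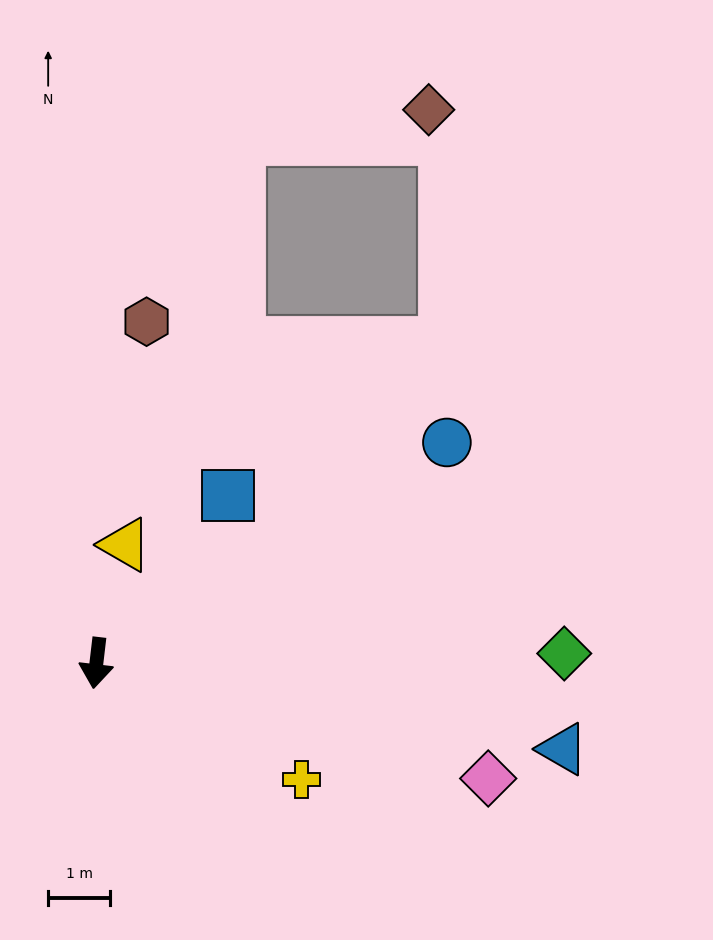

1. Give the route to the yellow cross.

turn left 67°, forward 3.8 m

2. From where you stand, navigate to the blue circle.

turn left 129°, forward 6.7 m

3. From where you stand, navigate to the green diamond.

turn left 98°, forward 7.6 m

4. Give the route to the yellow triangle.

turn left 173°, forward 2.0 m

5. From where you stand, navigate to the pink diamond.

turn left 80°, forward 6.6 m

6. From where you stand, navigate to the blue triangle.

turn left 86°, forward 7.7 m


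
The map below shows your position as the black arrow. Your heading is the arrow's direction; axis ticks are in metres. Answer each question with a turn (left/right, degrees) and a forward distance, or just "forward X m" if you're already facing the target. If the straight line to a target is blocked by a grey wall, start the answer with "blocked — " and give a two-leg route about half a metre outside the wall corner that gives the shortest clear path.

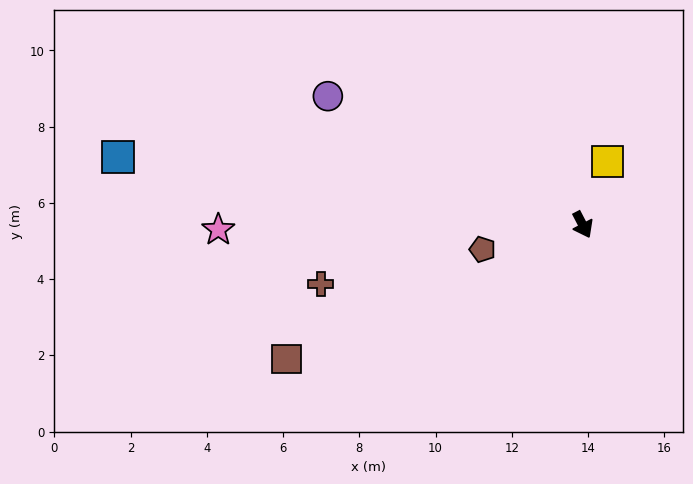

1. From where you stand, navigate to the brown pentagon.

turn right 104°, forward 2.7 m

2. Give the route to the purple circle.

turn right 144°, forward 7.5 m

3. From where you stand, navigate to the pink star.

turn right 117°, forward 9.6 m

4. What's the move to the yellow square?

turn left 131°, forward 1.8 m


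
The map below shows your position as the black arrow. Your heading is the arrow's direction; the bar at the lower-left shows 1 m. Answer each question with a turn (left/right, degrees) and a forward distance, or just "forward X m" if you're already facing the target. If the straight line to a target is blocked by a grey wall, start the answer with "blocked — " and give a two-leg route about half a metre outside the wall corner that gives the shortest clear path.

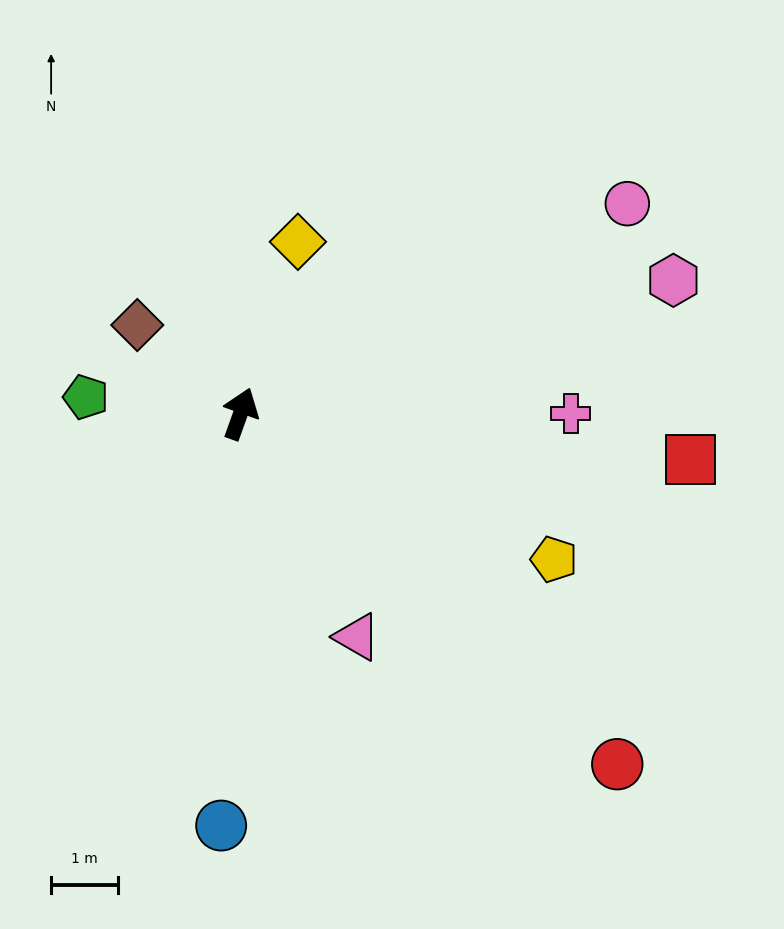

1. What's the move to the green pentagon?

turn left 104°, forward 2.3 m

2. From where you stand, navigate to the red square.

turn right 76°, forward 6.8 m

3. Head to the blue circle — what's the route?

turn right 163°, forward 6.2 m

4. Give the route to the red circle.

turn right 113°, forward 7.7 m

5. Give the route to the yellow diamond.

forward 2.7 m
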